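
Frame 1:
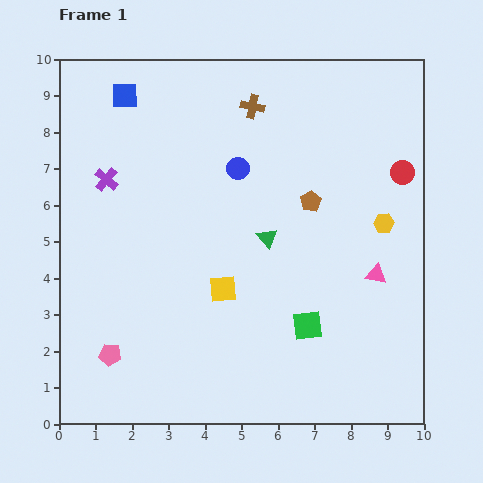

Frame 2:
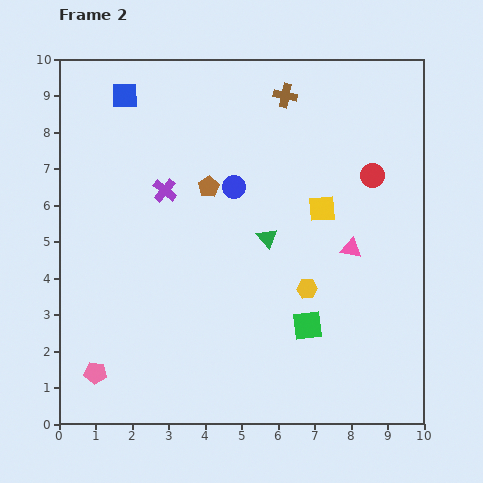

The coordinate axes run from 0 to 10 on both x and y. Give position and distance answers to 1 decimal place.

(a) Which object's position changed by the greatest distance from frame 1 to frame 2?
the yellow square

(moved 3.5; next 2.8)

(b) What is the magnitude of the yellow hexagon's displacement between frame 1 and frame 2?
2.8

The yellow hexagon moved from (8.9, 5.5) to (6.8, 3.7), a distance of √(2.1² + 1.8²) ≈ 2.8.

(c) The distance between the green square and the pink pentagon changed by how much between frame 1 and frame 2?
+0.4

Distance in frame 1: 5.5. Distance in frame 2: 5.9.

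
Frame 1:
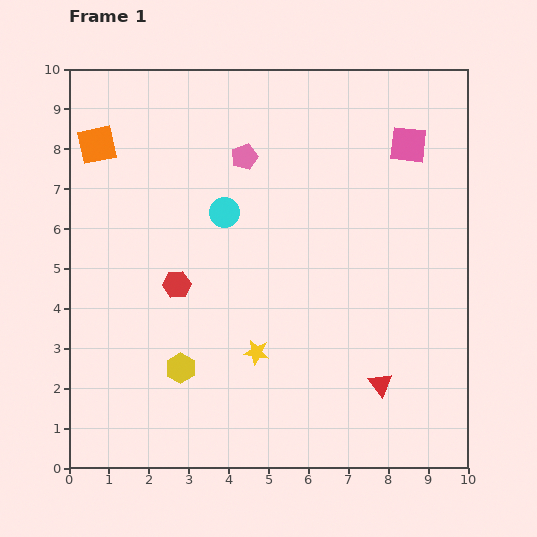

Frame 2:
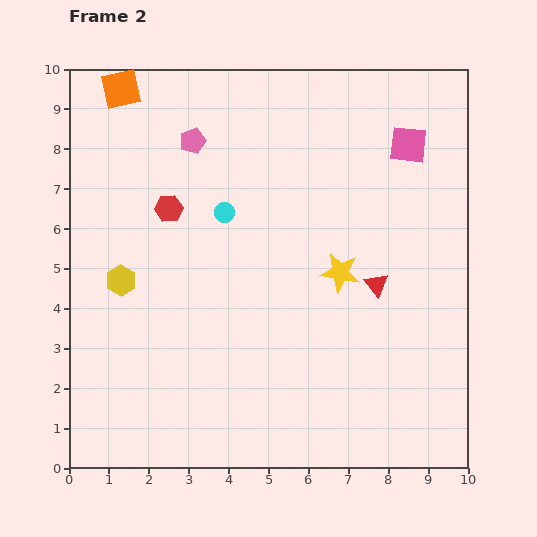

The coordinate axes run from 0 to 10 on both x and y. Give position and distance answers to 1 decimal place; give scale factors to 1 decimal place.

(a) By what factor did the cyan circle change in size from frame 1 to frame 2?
0.7×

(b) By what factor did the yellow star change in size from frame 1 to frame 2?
1.6×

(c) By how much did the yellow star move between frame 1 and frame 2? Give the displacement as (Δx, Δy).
(2.1, 2.0)

The yellow star was at (4.7, 2.9) in frame 1 and (6.8, 4.9) in frame 2.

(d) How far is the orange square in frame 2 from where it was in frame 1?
1.5

The orange square moved from (0.7, 8.1) to (1.3, 9.5), a distance of √(0.6² + 1.4²) ≈ 1.5.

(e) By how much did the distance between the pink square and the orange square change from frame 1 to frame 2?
-0.5

Distance in frame 1: 7.8. Distance in frame 2: 7.3.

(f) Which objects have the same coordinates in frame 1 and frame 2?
the cyan circle, the pink square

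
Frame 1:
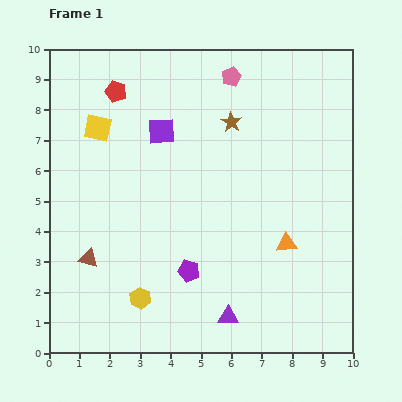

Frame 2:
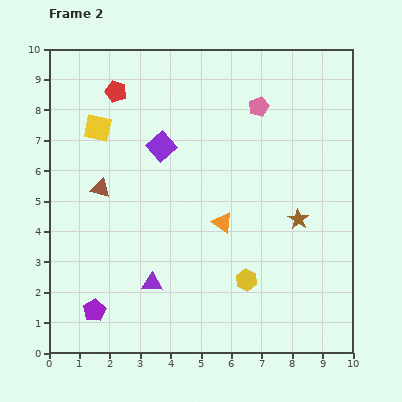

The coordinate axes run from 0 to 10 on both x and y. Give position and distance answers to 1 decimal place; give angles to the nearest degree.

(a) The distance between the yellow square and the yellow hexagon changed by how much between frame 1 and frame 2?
+1.2

Distance in frame 1: 5.8. Distance in frame 2: 7.0.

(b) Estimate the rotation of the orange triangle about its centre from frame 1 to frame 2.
40° clockwise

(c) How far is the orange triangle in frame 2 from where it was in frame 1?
2.2

The orange triangle moved from (7.8, 3.6) to (5.7, 4.3), a distance of √(2.1² + 0.7²) ≈ 2.2.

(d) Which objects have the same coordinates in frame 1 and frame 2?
the red pentagon, the yellow square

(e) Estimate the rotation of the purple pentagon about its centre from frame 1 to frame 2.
29° clockwise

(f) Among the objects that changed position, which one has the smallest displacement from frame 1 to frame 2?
the purple square

(moved 0.5)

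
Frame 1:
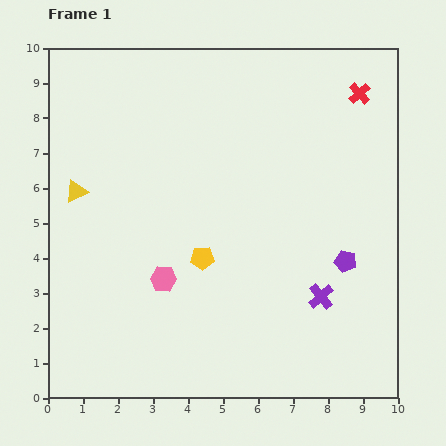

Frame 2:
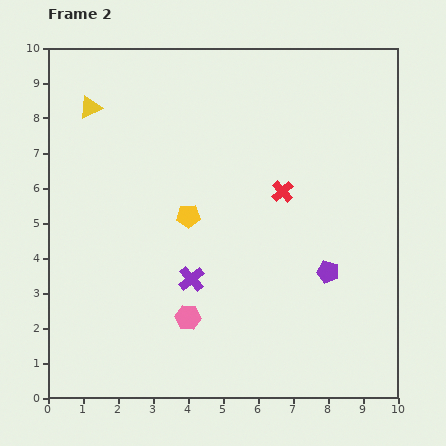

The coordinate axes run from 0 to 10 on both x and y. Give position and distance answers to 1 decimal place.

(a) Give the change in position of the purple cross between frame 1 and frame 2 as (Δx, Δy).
(-3.7, 0.5)

The purple cross was at (7.8, 2.9) in frame 1 and (4.1, 3.4) in frame 2.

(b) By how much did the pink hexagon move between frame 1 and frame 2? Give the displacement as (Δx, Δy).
(0.7, -1.1)

The pink hexagon was at (3.3, 3.4) in frame 1 and (4.0, 2.3) in frame 2.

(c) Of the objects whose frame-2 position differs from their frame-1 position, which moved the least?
the purple pentagon

(moved 0.6)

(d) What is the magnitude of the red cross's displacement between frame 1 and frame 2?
3.6

The red cross moved from (8.9, 8.7) to (6.7, 5.9), a distance of √(2.2² + 2.8²) ≈ 3.6.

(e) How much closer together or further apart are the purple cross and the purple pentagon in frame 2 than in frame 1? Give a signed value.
+2.7

Distance in frame 1: 1.2. Distance in frame 2: 3.9.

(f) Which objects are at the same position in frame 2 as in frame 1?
none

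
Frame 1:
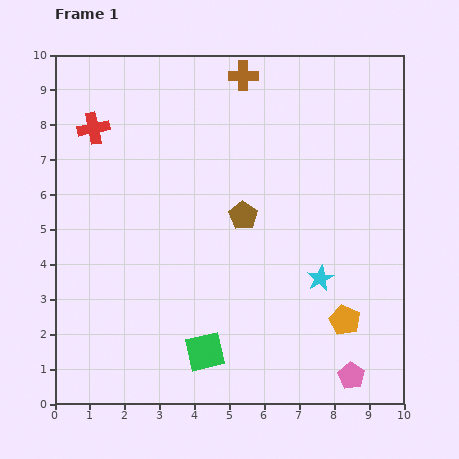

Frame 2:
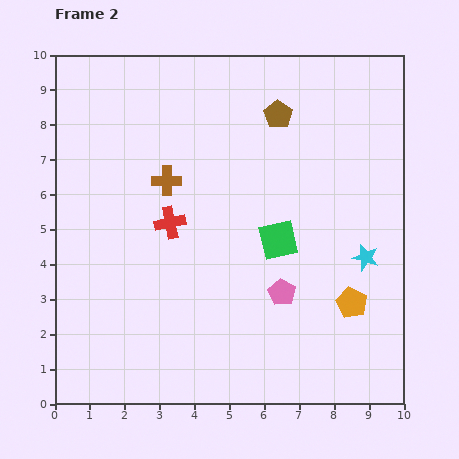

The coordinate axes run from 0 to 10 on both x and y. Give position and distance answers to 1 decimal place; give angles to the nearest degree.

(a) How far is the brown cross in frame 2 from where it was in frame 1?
3.7

The brown cross moved from (5.4, 9.4) to (3.2, 6.4), a distance of √(2.2² + 3.0²) ≈ 3.7.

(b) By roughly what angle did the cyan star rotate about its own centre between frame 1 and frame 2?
29° counter-clockwise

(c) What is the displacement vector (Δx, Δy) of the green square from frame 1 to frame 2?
(2.1, 3.2)

The green square was at (4.3, 1.5) in frame 1 and (6.4, 4.7) in frame 2.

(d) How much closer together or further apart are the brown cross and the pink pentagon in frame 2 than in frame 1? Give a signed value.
-4.5

Distance in frame 1: 9.1. Distance in frame 2: 4.6.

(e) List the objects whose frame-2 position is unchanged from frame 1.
none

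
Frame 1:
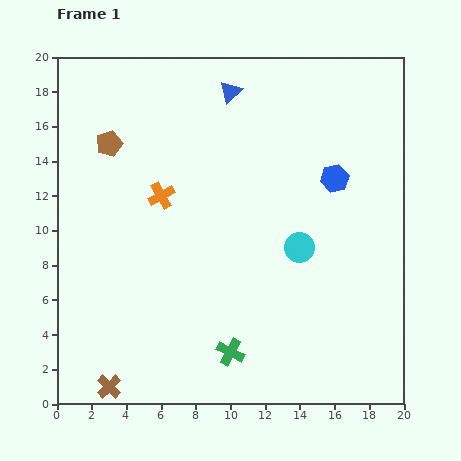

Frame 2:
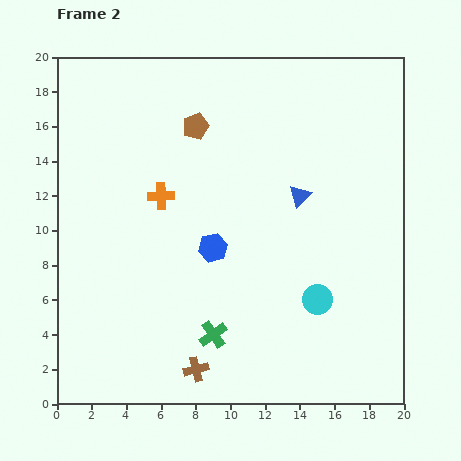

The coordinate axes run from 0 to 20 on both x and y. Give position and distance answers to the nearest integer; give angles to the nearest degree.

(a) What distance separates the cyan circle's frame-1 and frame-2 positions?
3

The cyan circle moved from (14, 9) to (15, 6), a distance of √(1² + 3²) ≈ 3.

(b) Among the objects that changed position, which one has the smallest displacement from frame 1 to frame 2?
the green cross

(moved 1)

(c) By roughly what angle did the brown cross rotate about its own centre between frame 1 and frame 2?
31° clockwise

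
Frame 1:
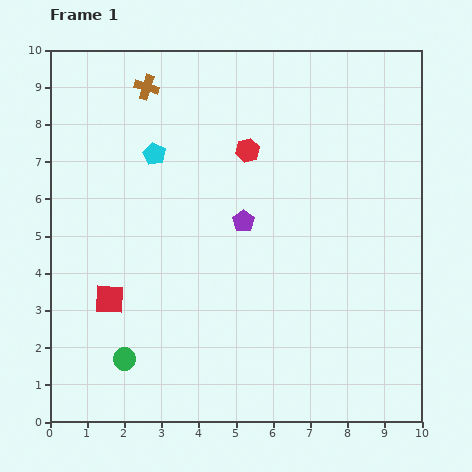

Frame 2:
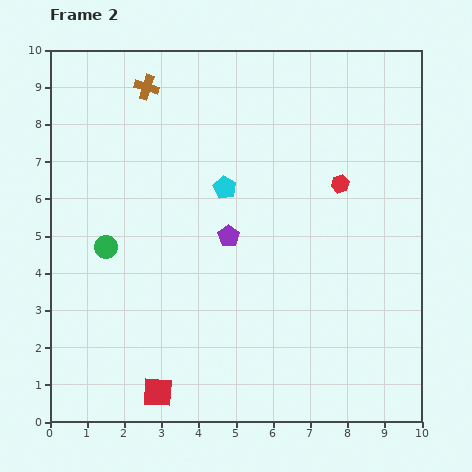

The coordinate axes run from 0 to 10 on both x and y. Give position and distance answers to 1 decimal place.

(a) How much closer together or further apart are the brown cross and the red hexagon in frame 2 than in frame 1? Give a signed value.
+2.6

Distance in frame 1: 3.2. Distance in frame 2: 5.8.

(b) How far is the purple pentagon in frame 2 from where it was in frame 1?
0.6

The purple pentagon moved from (5.2, 5.4) to (4.8, 5.0), a distance of √(0.4² + 0.4²) ≈ 0.6.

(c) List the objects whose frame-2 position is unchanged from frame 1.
the brown cross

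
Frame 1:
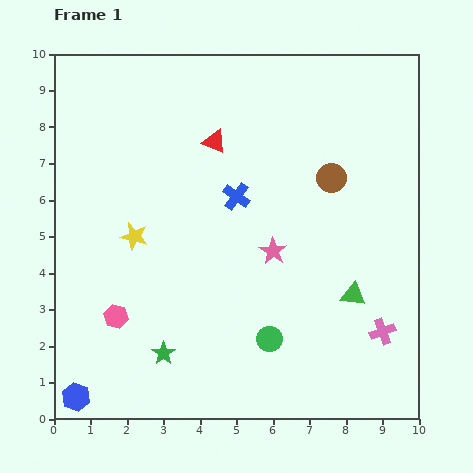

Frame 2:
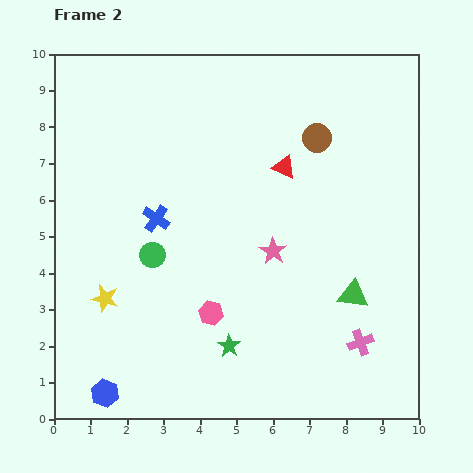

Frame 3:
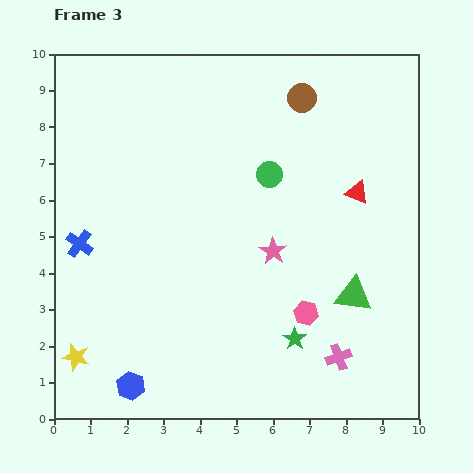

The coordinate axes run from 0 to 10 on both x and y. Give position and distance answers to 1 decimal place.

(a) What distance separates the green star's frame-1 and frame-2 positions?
1.8

The green star moved from (3.0, 1.8) to (4.8, 2.0), a distance of √(1.8² + 0.2²) ≈ 1.8.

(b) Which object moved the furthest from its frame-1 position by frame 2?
the green circle

(moved 3.9; next 2.6)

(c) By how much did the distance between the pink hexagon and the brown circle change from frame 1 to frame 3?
-1.1

Distance in frame 1: 7.0. Distance in frame 3: 5.9.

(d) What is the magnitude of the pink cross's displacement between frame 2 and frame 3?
0.7

The pink cross moved from (8.4, 2.1) to (7.8, 1.7), a distance of √(0.6² + 0.4²) ≈ 0.7.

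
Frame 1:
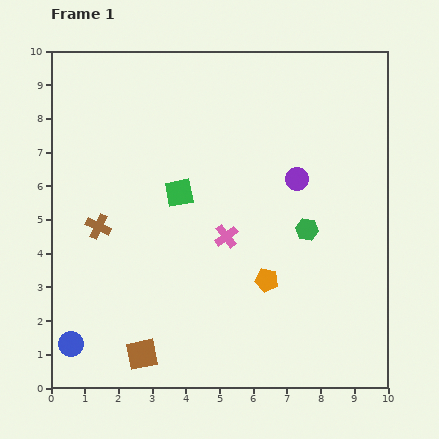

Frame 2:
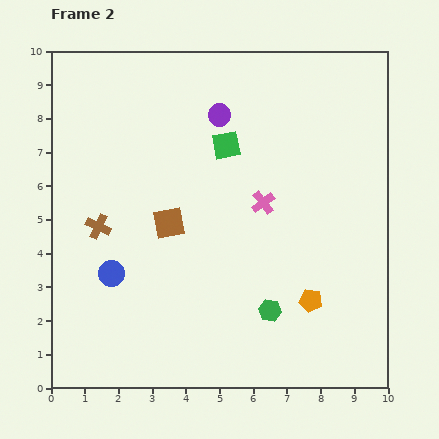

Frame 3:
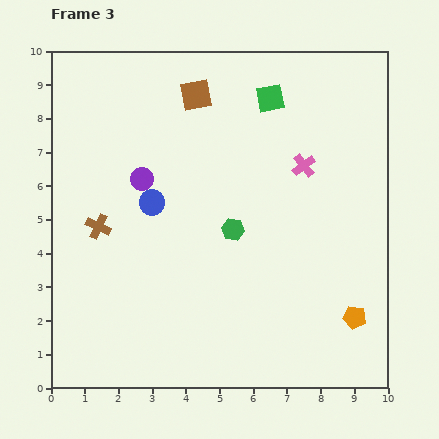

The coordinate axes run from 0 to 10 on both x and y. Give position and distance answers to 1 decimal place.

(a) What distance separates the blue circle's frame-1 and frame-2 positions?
2.4

The blue circle moved from (0.6, 1.3) to (1.8, 3.4), a distance of √(1.2² + 2.1²) ≈ 2.4.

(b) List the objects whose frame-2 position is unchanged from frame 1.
the brown cross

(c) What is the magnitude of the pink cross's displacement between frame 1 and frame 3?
3.1

The pink cross moved from (5.2, 4.5) to (7.5, 6.6), a distance of √(2.3² + 2.1²) ≈ 3.1.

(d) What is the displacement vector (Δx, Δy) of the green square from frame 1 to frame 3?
(2.7, 2.8)

The green square was at (3.8, 5.8) in frame 1 and (6.5, 8.6) in frame 3.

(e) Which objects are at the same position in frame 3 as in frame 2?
the brown cross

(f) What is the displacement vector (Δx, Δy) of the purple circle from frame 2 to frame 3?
(-2.3, -1.9)

The purple circle was at (5.0, 8.1) in frame 2 and (2.7, 6.2) in frame 3.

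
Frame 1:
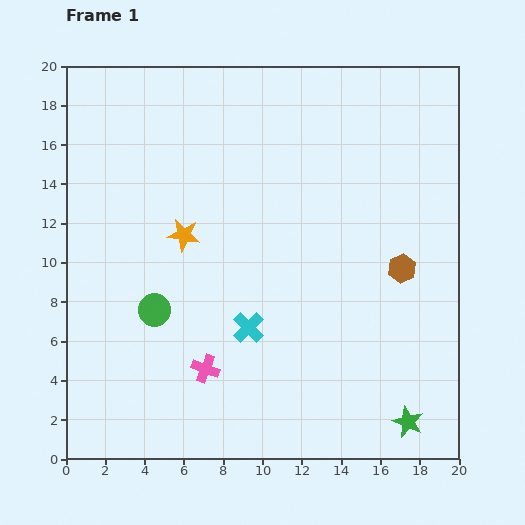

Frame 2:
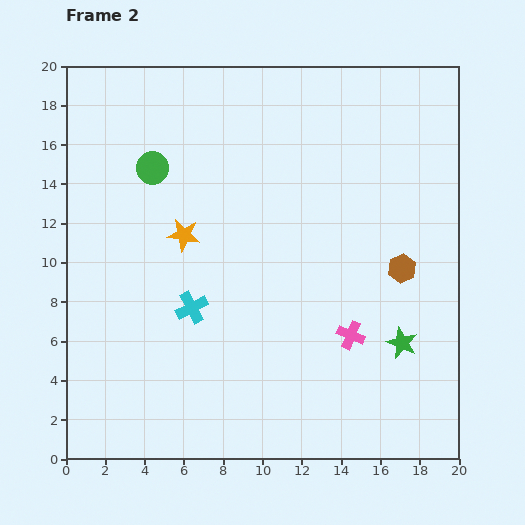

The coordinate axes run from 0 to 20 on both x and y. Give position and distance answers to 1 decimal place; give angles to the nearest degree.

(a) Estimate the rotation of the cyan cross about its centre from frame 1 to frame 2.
18° clockwise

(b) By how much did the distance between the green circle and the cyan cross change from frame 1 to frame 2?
+2.5

Distance in frame 1: 4.9. Distance in frame 2: 7.4.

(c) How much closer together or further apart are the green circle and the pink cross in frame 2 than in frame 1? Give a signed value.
+9.2

Distance in frame 1: 4.0. Distance in frame 2: 13.2.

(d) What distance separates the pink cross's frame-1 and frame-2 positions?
7.6

The pink cross moved from (7.1, 4.6) to (14.5, 6.3), a distance of √(7.4² + 1.7²) ≈ 7.6.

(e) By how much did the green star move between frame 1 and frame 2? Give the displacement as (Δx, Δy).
(-0.3, 4.0)

The green star was at (17.4, 1.9) in frame 1 and (17.1, 5.9) in frame 2.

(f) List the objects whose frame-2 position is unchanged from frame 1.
the brown hexagon, the orange star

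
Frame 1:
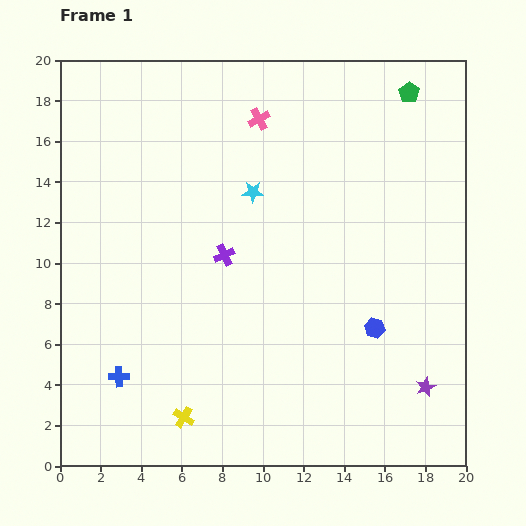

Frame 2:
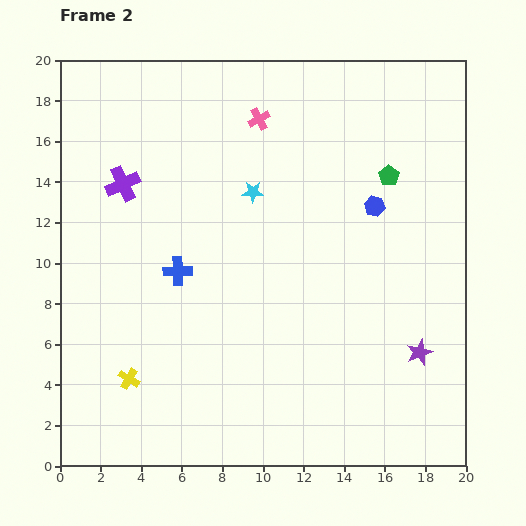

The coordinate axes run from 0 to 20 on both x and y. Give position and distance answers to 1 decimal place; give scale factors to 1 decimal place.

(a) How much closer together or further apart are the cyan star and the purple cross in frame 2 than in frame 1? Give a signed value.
+3.0

Distance in frame 1: 3.4. Distance in frame 2: 6.4.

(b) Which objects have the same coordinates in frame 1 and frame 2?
the cyan star, the pink cross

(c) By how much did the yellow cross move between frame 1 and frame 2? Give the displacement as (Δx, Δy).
(-2.7, 1.9)

The yellow cross was at (6.1, 2.4) in frame 1 and (3.4, 4.3) in frame 2.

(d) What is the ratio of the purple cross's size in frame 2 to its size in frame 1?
1.6×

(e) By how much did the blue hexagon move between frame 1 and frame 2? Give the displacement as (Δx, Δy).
(0.0, 6.0)

The blue hexagon was at (15.5, 6.8) in frame 1 and (15.5, 12.8) in frame 2.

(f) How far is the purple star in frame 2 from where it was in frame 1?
1.7

The purple star moved from (18.0, 3.9) to (17.7, 5.6), a distance of √(0.3² + 1.7²) ≈ 1.7.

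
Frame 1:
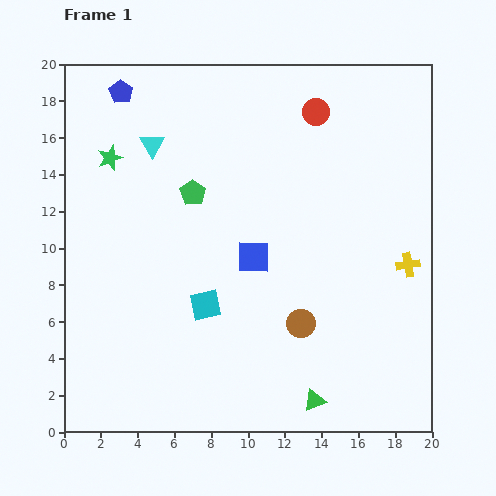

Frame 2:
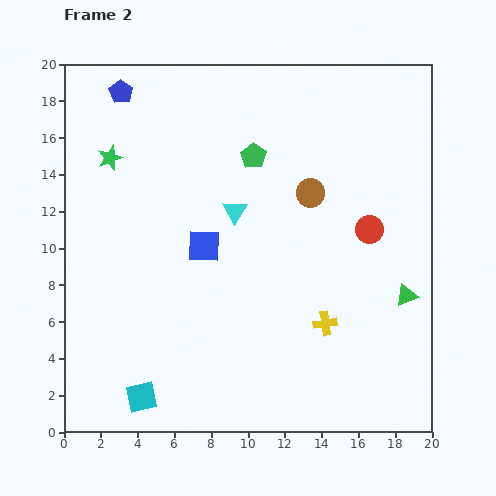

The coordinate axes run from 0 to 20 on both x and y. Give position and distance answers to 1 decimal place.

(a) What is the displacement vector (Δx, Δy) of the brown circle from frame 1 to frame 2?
(0.5, 7.1)

The brown circle was at (12.9, 5.9) in frame 1 and (13.4, 13.0) in frame 2.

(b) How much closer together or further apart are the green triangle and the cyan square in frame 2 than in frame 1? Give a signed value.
+7.5

Distance in frame 1: 7.9. Distance in frame 2: 15.4.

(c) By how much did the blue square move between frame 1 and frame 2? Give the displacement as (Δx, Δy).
(-2.7, 0.6)

The blue square was at (10.3, 9.5) in frame 1 and (7.6, 10.1) in frame 2.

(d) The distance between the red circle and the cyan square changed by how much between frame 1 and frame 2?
+3.3

Distance in frame 1: 12.1. Distance in frame 2: 15.4.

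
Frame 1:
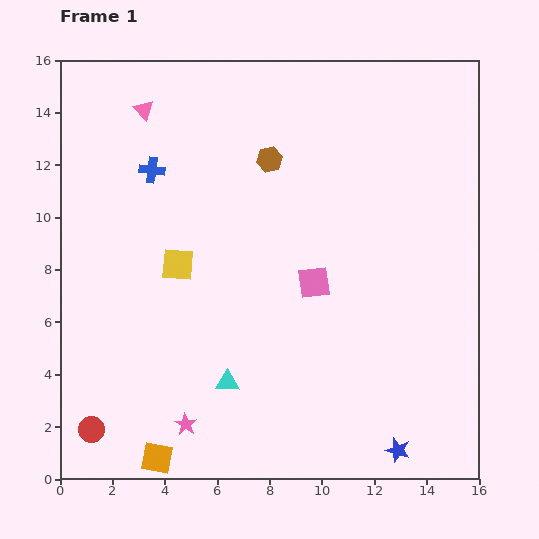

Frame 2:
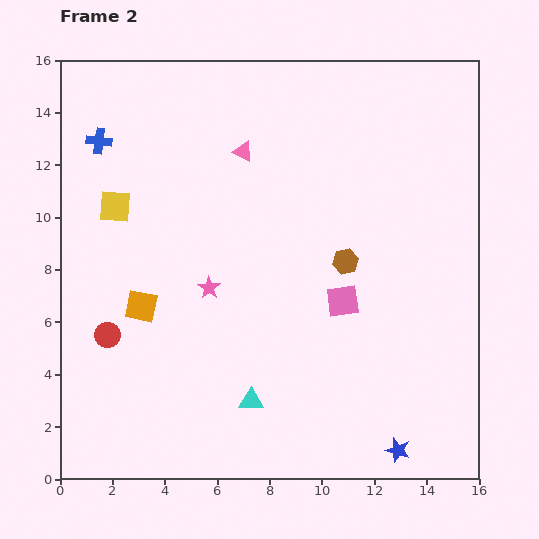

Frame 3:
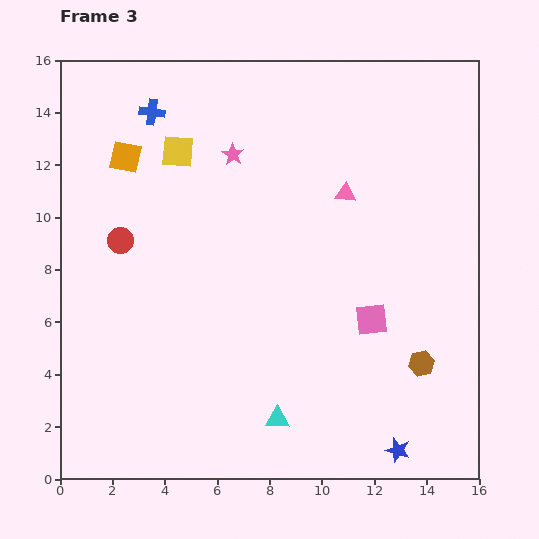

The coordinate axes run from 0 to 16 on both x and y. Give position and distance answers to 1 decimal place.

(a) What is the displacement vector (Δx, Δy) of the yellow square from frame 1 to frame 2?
(-2.4, 2.2)

The yellow square was at (4.5, 8.2) in frame 1 and (2.1, 10.4) in frame 2.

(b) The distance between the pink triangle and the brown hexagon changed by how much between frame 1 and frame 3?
+1.9

Distance in frame 1: 5.2. Distance in frame 3: 7.1.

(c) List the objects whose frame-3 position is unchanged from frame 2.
the blue star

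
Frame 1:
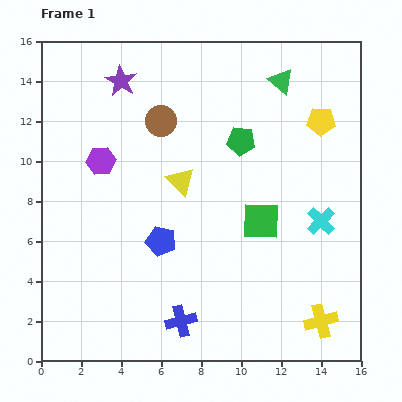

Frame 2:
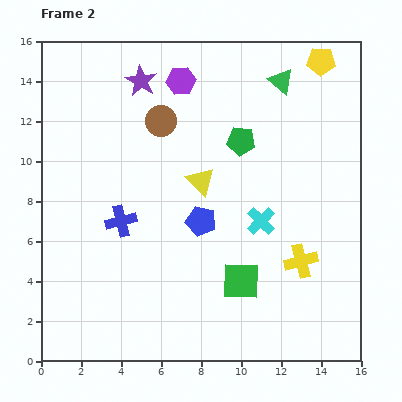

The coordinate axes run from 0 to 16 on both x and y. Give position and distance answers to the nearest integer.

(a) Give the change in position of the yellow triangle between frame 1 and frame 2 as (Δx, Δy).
(1, 0)

The yellow triangle was at (7, 9) in frame 1 and (8, 9) in frame 2.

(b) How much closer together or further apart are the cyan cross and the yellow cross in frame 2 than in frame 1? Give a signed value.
-2

Distance in frame 1: 5. Distance in frame 2: 3.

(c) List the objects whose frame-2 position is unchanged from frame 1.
the brown circle, the green triangle, the green pentagon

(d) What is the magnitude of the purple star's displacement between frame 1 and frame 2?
1

The purple star moved from (4, 14) to (5, 14), a distance of √(1² + 0²) ≈ 1.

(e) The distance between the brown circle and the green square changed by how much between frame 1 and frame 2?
+2

Distance in frame 1: 7. Distance in frame 2: 9.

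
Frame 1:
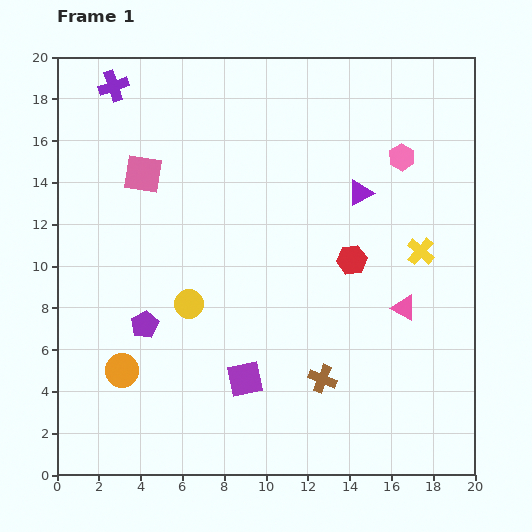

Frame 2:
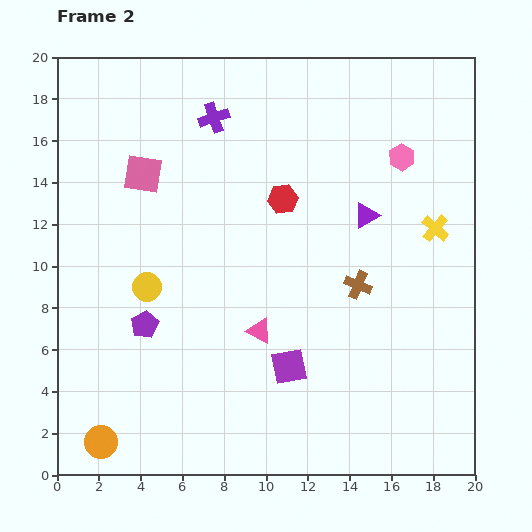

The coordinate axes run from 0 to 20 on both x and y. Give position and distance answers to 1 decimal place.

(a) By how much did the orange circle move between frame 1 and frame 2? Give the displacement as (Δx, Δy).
(-1.0, -3.4)

The orange circle was at (3.1, 5.0) in frame 1 and (2.1, 1.6) in frame 2.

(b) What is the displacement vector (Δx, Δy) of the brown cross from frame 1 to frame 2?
(1.7, 4.5)

The brown cross was at (12.7, 4.6) in frame 1 and (14.4, 9.1) in frame 2.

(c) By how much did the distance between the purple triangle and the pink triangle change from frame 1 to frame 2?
+1.6

Distance in frame 1: 5.9. Distance in frame 2: 7.5.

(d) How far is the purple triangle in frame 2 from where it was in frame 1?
1.1

The purple triangle moved from (14.5, 13.5) to (14.8, 12.4), a distance of √(0.3² + 1.1²) ≈ 1.1.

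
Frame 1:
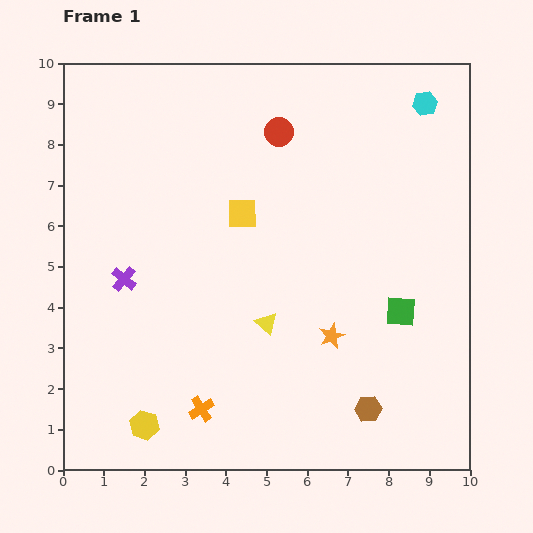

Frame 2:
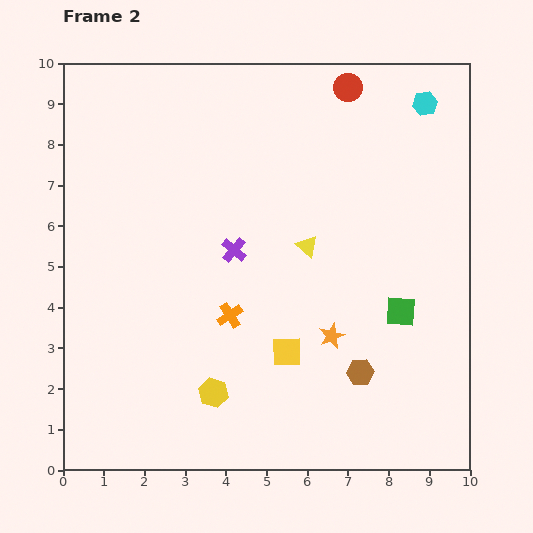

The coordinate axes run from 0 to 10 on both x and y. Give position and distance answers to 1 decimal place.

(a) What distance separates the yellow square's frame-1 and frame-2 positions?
3.6

The yellow square moved from (4.4, 6.3) to (5.5, 2.9), a distance of √(1.1² + 3.4²) ≈ 3.6.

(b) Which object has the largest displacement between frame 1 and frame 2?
the yellow square

(moved 3.6; next 2.8)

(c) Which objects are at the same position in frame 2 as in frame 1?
the cyan hexagon, the orange star, the green square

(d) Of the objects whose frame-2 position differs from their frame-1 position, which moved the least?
the brown hexagon

(moved 0.9)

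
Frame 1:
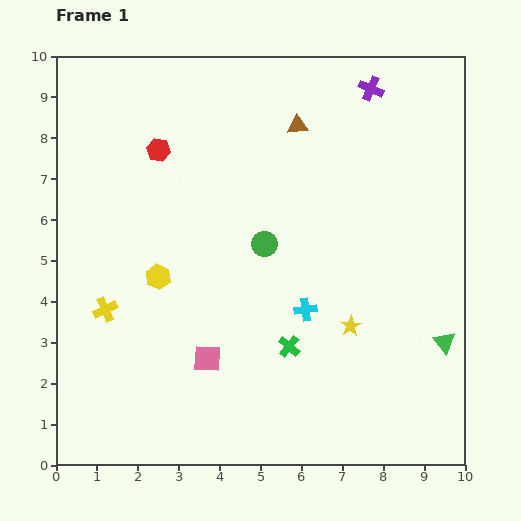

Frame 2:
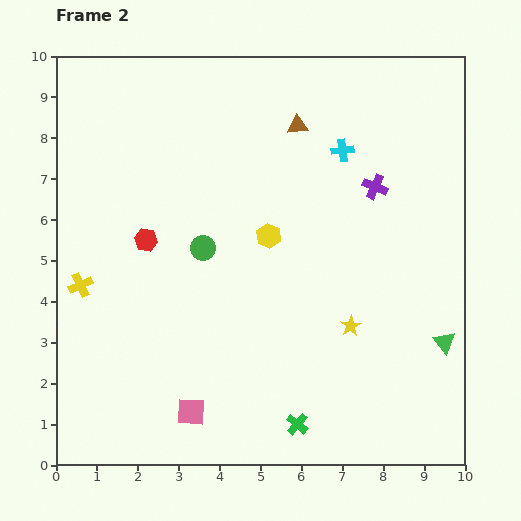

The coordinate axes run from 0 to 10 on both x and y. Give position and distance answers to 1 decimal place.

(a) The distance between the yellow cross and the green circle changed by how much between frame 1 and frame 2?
-1.1

Distance in frame 1: 4.2. Distance in frame 2: 3.1.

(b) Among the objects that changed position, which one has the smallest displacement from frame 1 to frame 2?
the yellow cross

(moved 0.8)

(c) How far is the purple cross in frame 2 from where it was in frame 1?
2.4

The purple cross moved from (7.7, 9.2) to (7.8, 6.8), a distance of √(0.1² + 2.4²) ≈ 2.4.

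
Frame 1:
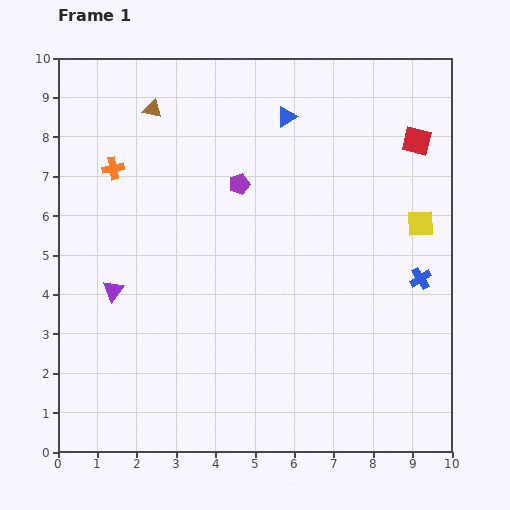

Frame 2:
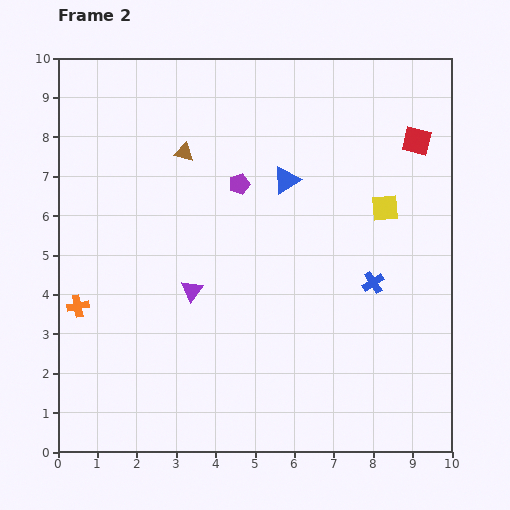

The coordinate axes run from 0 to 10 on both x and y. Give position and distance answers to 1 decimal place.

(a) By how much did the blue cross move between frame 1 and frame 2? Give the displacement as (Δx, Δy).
(-1.2, -0.1)

The blue cross was at (9.2, 4.4) in frame 1 and (8.0, 4.3) in frame 2.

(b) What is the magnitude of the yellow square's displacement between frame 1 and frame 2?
1.0

The yellow square moved from (9.2, 5.8) to (8.3, 6.2), a distance of √(0.9² + 0.4²) ≈ 1.0.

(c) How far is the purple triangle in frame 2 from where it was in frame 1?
2.0

The purple triangle moved from (1.4, 4.1) to (3.4, 4.1), a distance of √(2.0² + 0.0²) ≈ 2.0.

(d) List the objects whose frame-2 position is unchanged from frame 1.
the purple pentagon, the red square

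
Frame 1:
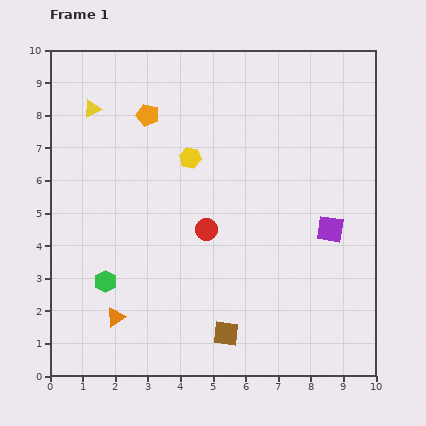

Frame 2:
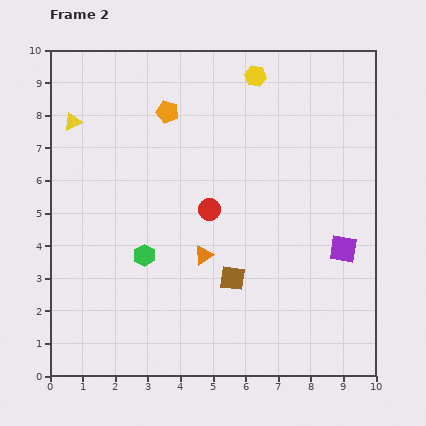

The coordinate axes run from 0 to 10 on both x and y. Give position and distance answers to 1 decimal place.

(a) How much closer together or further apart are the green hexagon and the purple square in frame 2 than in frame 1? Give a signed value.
-1.0

Distance in frame 1: 7.1. Distance in frame 2: 6.1.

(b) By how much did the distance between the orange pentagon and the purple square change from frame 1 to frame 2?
+0.2

Distance in frame 1: 6.6. Distance in frame 2: 6.8.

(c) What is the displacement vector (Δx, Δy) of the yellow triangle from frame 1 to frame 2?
(-0.6, -0.4)

The yellow triangle was at (1.3, 8.2) in frame 1 and (0.7, 7.8) in frame 2.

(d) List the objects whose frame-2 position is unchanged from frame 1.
none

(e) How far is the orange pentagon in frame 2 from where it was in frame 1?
0.6

The orange pentagon moved from (3.0, 8.0) to (3.6, 8.1), a distance of √(0.6² + 0.1²) ≈ 0.6.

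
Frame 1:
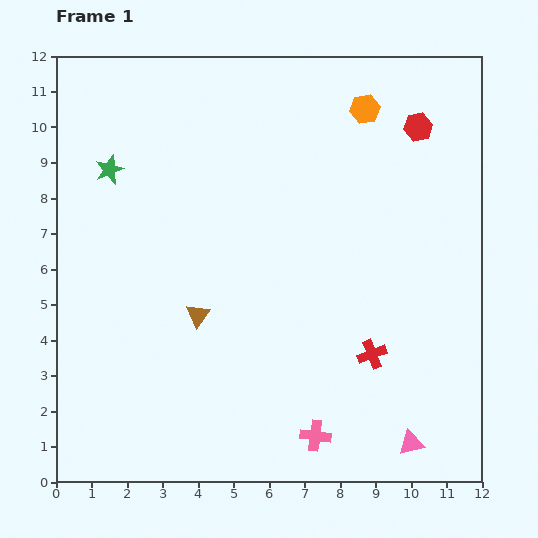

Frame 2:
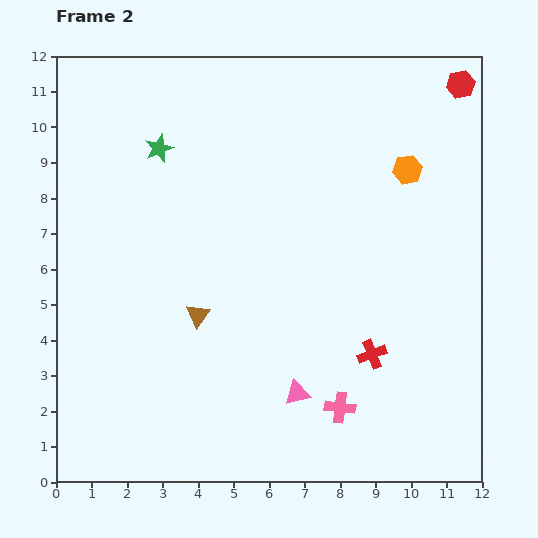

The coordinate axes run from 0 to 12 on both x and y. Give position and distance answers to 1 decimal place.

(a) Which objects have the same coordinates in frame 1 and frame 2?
the brown triangle, the red cross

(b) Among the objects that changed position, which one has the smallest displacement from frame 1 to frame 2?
the pink cross

(moved 1.1)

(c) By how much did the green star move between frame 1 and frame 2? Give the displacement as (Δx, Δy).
(1.4, 0.6)

The green star was at (1.5, 8.8) in frame 1 and (2.9, 9.4) in frame 2.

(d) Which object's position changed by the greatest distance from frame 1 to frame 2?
the pink triangle

(moved 3.5; next 2.1)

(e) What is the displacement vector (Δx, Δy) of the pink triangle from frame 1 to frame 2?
(-3.2, 1.4)

The pink triangle was at (10.0, 1.1) in frame 1 and (6.8, 2.5) in frame 2.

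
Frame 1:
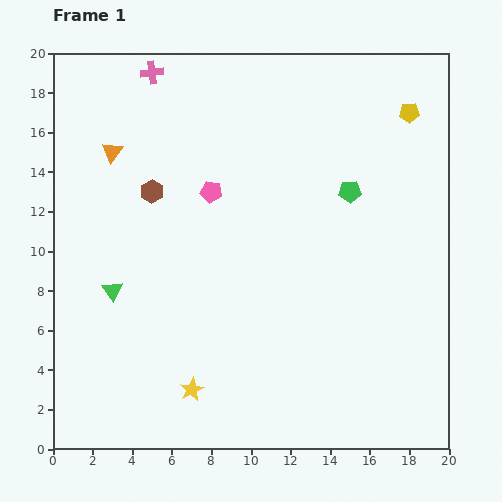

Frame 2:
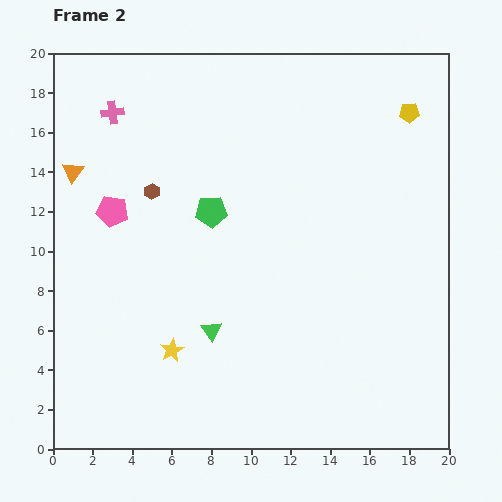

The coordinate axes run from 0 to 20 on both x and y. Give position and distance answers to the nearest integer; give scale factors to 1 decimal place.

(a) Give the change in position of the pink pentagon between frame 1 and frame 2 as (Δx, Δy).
(-5, -1)

The pink pentagon was at (8, 13) in frame 1 and (3, 12) in frame 2.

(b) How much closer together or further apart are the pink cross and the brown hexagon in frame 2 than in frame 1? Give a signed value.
-2

Distance in frame 1: 6. Distance in frame 2: 4.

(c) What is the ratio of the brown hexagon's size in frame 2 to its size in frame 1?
0.7×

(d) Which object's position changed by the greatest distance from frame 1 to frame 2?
the green pentagon

(moved 7; next 5)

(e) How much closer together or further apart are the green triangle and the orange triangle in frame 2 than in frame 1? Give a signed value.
+4

Distance in frame 1: 7. Distance in frame 2: 11.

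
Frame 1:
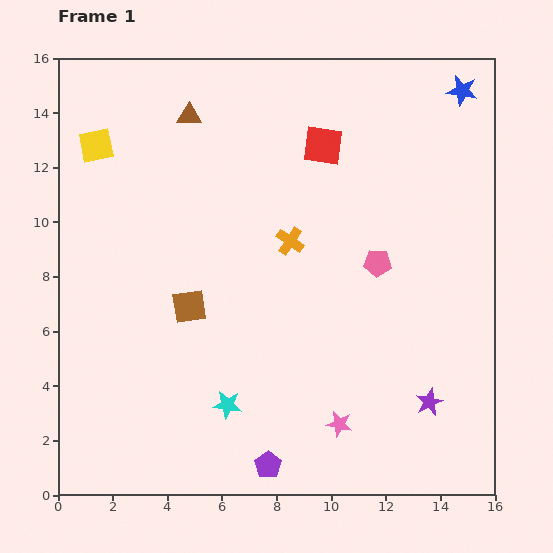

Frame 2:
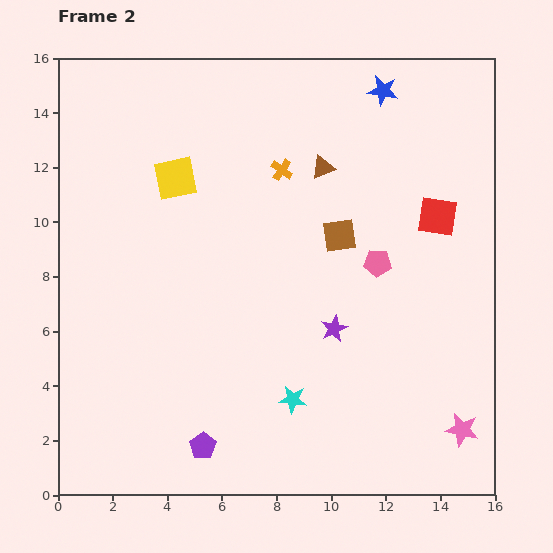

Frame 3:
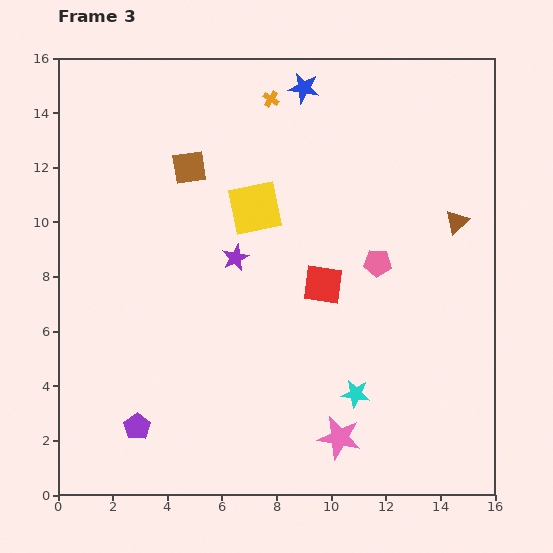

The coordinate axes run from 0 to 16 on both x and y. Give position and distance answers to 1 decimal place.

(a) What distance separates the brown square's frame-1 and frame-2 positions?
6.1

The brown square moved from (4.8, 6.9) to (10.3, 9.5), a distance of √(5.5² + 2.6²) ≈ 6.1.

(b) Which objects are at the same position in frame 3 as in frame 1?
the pink pentagon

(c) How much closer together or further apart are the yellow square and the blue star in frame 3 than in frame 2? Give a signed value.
-3.4

Distance in frame 2: 8.2. Distance in frame 3: 4.8.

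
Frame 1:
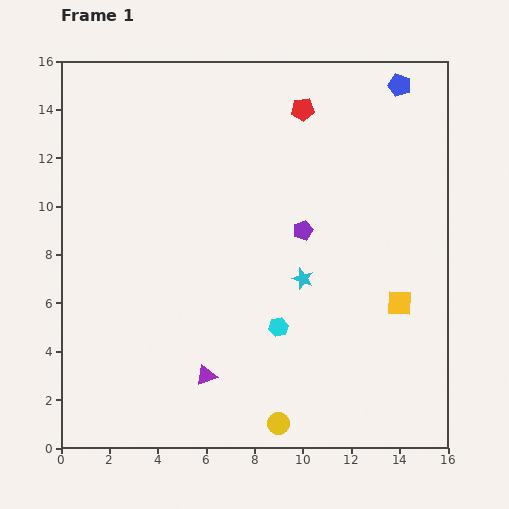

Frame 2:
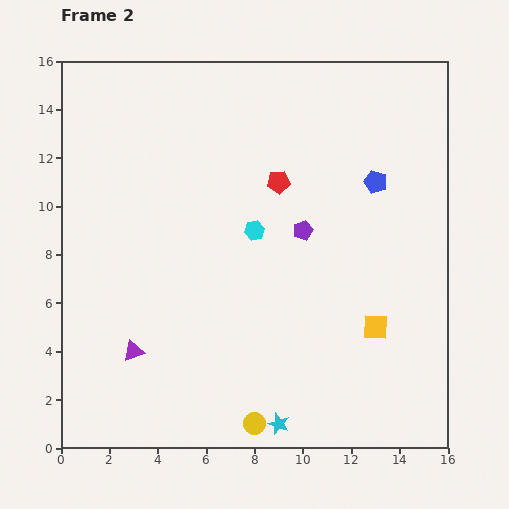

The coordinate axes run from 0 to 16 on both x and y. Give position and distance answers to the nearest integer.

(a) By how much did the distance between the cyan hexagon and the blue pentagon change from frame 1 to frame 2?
-6

Distance in frame 1: 11. Distance in frame 2: 5.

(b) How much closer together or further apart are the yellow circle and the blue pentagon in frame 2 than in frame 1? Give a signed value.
-4

Distance in frame 1: 15. Distance in frame 2: 11.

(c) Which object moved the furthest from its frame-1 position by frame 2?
the cyan star

(moved 6; next 4)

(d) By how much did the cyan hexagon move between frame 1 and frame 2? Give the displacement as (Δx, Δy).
(-1, 4)

The cyan hexagon was at (9, 5) in frame 1 and (8, 9) in frame 2.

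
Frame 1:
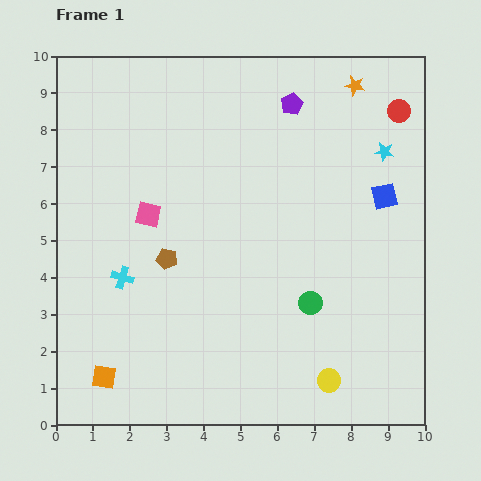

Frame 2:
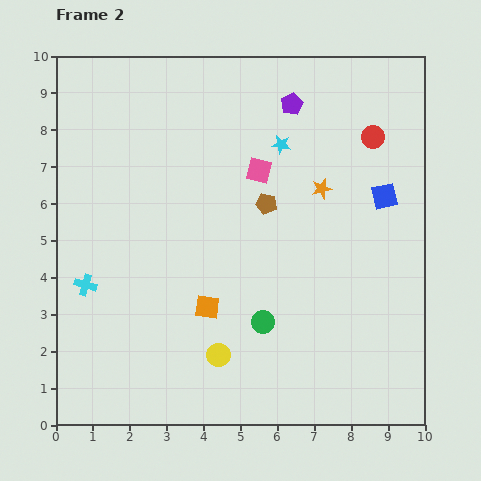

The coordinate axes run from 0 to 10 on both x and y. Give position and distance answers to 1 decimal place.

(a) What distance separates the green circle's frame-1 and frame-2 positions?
1.4

The green circle moved from (6.9, 3.3) to (5.6, 2.8), a distance of √(1.3² + 0.5²) ≈ 1.4.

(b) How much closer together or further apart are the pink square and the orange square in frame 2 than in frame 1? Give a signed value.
-0.6

Distance in frame 1: 4.6. Distance in frame 2: 4.0.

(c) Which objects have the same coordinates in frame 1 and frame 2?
the purple pentagon, the blue square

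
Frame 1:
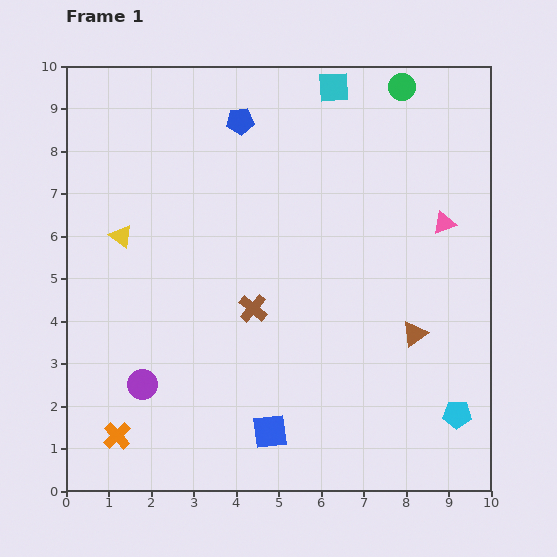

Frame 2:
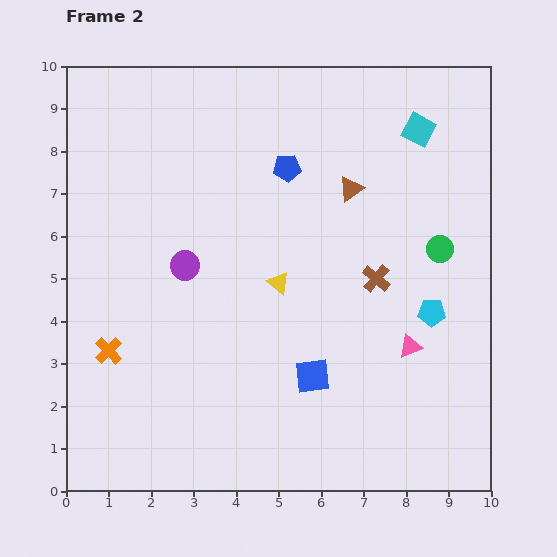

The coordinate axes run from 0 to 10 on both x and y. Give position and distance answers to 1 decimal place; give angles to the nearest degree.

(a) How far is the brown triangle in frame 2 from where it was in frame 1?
3.7

The brown triangle moved from (8.2, 3.7) to (6.7, 7.1), a distance of √(1.5² + 3.4²) ≈ 3.7.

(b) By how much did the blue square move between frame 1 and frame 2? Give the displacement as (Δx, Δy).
(1.0, 1.3)

The blue square was at (4.8, 1.4) in frame 1 and (5.8, 2.7) in frame 2.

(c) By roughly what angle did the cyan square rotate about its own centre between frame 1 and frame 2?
32° clockwise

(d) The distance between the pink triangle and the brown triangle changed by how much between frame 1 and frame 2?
+1.3

Distance in frame 1: 2.7. Distance in frame 2: 4.0.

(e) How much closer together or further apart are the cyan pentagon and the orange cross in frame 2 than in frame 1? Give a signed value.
-0.3

Distance in frame 1: 8.0. Distance in frame 2: 7.7.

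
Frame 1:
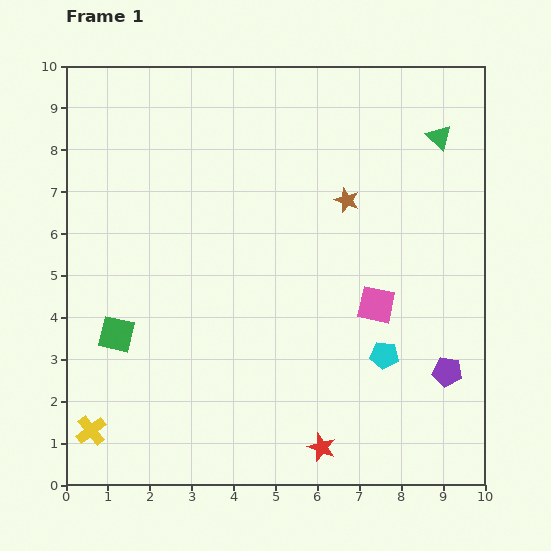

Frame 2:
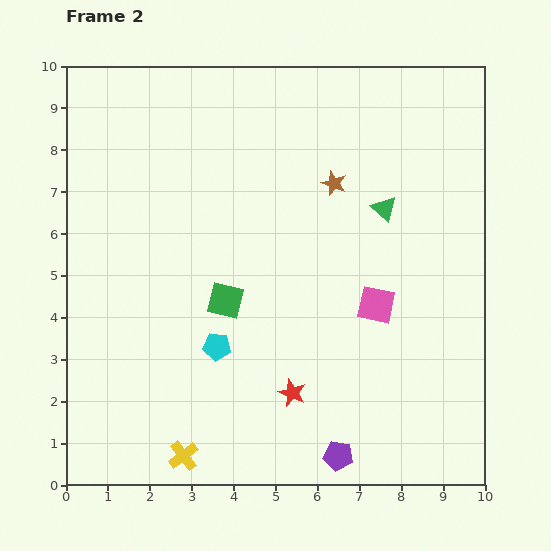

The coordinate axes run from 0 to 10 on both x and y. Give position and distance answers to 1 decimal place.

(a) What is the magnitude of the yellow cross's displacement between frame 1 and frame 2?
2.3

The yellow cross moved from (0.6, 1.3) to (2.8, 0.7), a distance of √(2.2² + 0.6²) ≈ 2.3.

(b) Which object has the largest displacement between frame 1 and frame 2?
the cyan pentagon

(moved 4.0; next 3.3)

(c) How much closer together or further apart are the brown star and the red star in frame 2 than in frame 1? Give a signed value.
-0.8

Distance in frame 1: 5.9. Distance in frame 2: 5.1.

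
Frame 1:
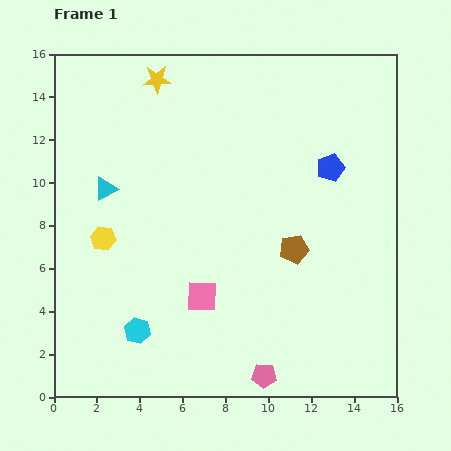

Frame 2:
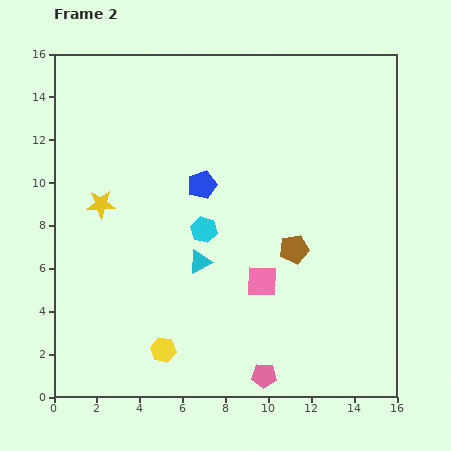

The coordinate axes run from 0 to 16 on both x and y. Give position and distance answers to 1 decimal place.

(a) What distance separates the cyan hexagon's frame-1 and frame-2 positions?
5.6

The cyan hexagon moved from (3.9, 3.1) to (7.0, 7.8), a distance of √(3.1² + 4.7²) ≈ 5.6.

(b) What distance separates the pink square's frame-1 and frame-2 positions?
2.9

The pink square moved from (6.9, 4.7) to (9.7, 5.4), a distance of √(2.8² + 0.7²) ≈ 2.9.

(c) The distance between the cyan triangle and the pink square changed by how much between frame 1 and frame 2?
-3.7

Distance in frame 1: 6.7. Distance in frame 2: 3.0.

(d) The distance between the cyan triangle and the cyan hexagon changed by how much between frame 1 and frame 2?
-5.3

Distance in frame 1: 6.8. Distance in frame 2: 1.5.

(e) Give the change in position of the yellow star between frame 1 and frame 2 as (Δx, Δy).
(-2.6, -5.8)

The yellow star was at (4.8, 14.8) in frame 1 and (2.2, 9.0) in frame 2.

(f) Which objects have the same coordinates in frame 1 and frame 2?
the pink pentagon, the brown pentagon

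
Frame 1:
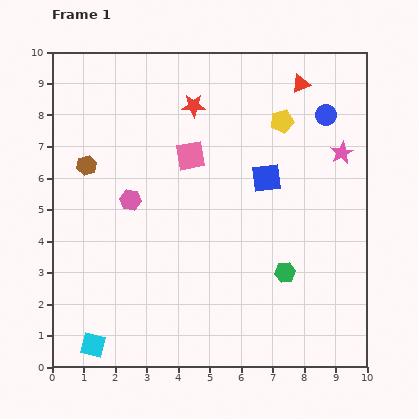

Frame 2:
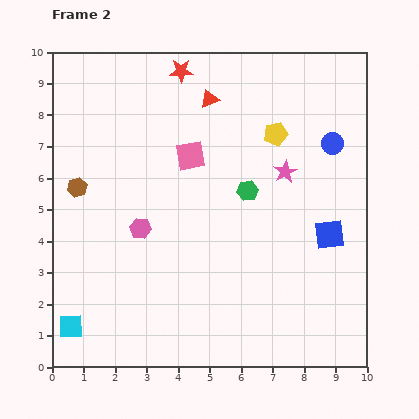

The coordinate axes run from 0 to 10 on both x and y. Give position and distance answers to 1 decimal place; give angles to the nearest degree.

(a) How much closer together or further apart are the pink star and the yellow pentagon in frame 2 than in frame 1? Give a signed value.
-0.9

Distance in frame 1: 2.1. Distance in frame 2: 1.2.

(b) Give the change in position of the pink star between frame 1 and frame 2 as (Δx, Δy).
(-1.8, -0.6)

The pink star was at (9.2, 6.8) in frame 1 and (7.4, 6.2) in frame 2.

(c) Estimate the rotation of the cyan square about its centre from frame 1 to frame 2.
15° counter-clockwise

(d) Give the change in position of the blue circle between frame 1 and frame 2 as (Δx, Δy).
(0.2, -0.9)

The blue circle was at (8.7, 8.0) in frame 1 and (8.9, 7.1) in frame 2.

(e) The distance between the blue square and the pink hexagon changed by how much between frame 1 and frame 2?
+1.6

Distance in frame 1: 4.4. Distance in frame 2: 6.0.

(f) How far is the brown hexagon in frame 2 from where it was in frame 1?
0.8

The brown hexagon moved from (1.1, 6.4) to (0.8, 5.7), a distance of √(0.3² + 0.7²) ≈ 0.8.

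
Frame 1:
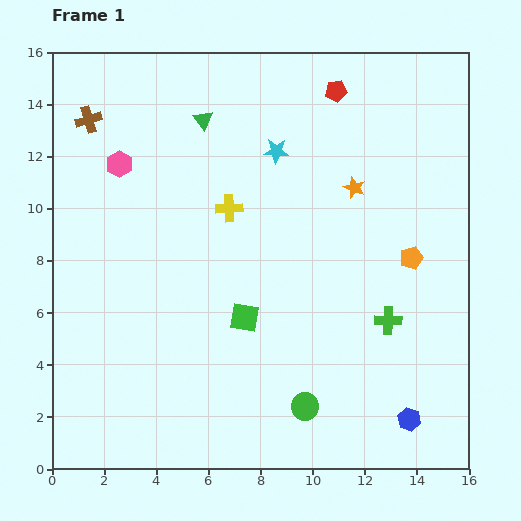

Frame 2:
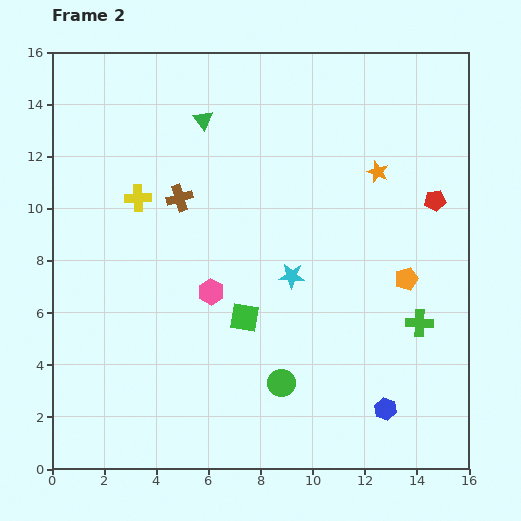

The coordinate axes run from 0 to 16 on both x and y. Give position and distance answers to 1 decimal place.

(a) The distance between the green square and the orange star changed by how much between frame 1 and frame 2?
+1.1

Distance in frame 1: 6.5. Distance in frame 2: 7.6.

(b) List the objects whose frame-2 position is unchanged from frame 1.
the green square, the green triangle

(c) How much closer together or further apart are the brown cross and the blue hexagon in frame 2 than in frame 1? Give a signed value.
-5.5

Distance in frame 1: 16.8. Distance in frame 2: 11.3.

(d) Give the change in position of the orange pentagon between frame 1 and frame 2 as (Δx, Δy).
(-0.2, -0.8)

The orange pentagon was at (13.8, 8.1) in frame 1 and (13.6, 7.3) in frame 2.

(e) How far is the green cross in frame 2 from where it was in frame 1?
1.2

The green cross moved from (12.9, 5.7) to (14.1, 5.6), a distance of √(1.2² + 0.1²) ≈ 1.2.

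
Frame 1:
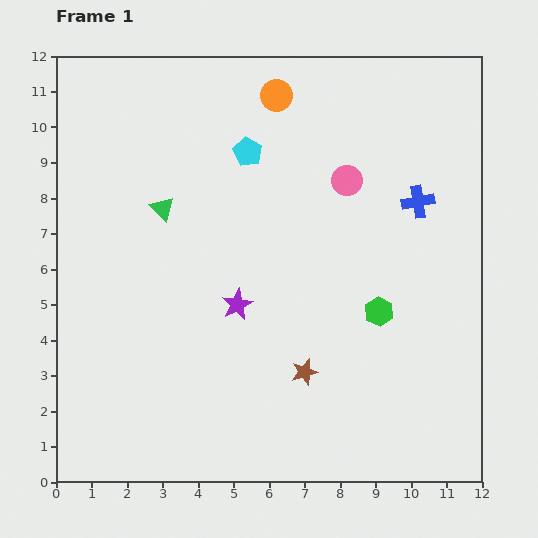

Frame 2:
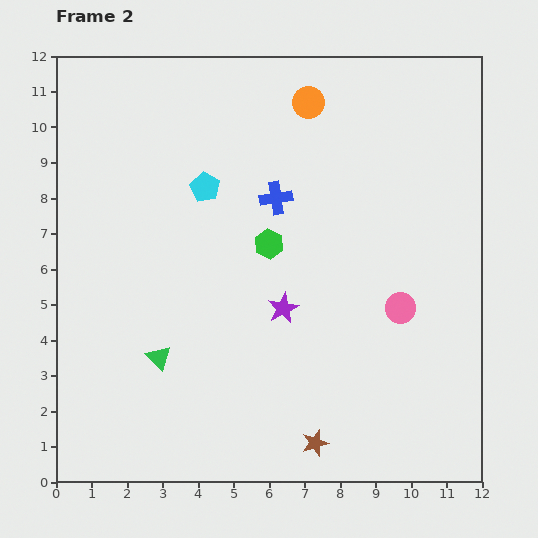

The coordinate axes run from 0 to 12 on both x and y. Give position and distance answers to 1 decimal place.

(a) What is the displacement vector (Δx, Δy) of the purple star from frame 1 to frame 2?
(1.3, -0.1)

The purple star was at (5.1, 5.0) in frame 1 and (6.4, 4.9) in frame 2.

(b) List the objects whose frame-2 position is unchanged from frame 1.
none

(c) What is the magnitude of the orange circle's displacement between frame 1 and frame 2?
0.9

The orange circle moved from (6.2, 10.9) to (7.1, 10.7), a distance of √(0.9² + 0.2²) ≈ 0.9.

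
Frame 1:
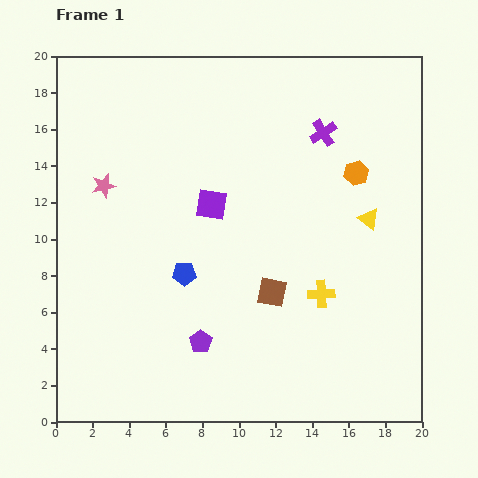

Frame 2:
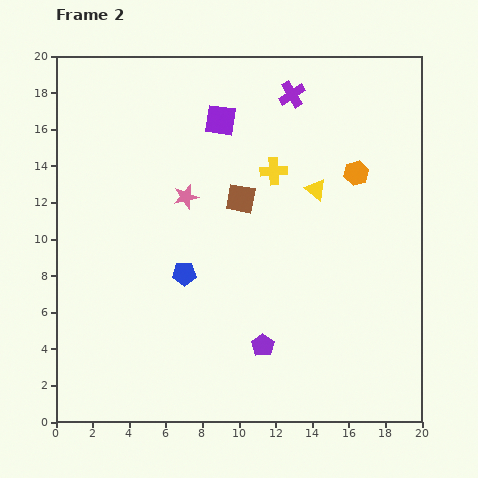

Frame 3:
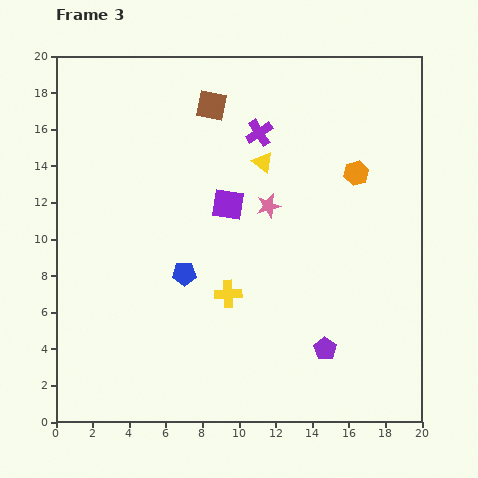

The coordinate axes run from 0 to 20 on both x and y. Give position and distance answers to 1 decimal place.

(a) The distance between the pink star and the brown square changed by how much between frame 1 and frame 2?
-7.9

Distance in frame 1: 10.9. Distance in frame 2: 3.0.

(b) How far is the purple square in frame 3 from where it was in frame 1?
0.9

The purple square moved from (8.5, 11.9) to (9.4, 11.9), a distance of √(0.9² + 0.0²) ≈ 0.9.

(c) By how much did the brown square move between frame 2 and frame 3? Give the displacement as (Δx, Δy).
(-1.6, 5.1)

The brown square was at (10.1, 12.2) in frame 2 and (8.5, 17.3) in frame 3.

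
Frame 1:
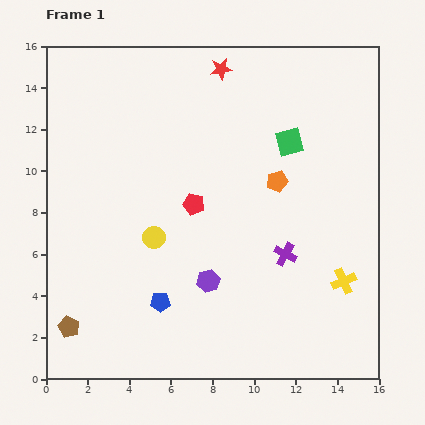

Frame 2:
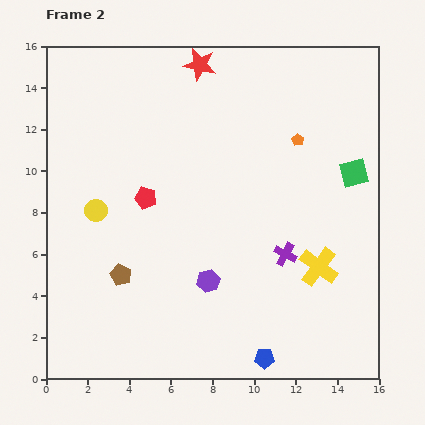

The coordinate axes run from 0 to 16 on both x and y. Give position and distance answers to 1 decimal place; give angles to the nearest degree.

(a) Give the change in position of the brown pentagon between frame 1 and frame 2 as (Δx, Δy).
(2.5, 2.5)

The brown pentagon was at (1.1, 2.5) in frame 1 and (3.6, 5.0) in frame 2.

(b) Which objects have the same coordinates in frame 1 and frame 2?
the purple hexagon, the purple cross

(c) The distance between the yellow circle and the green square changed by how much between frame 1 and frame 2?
+4.5

Distance in frame 1: 8.0. Distance in frame 2: 12.5.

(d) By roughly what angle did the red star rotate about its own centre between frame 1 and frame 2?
20° clockwise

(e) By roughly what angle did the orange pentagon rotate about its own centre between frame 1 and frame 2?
27° counter-clockwise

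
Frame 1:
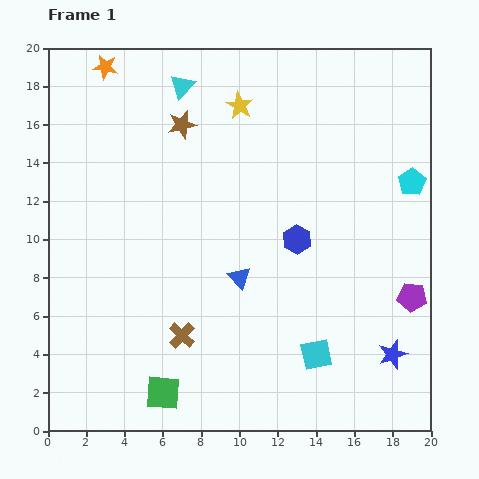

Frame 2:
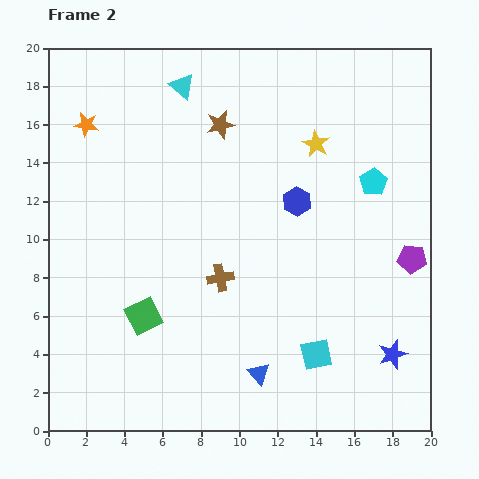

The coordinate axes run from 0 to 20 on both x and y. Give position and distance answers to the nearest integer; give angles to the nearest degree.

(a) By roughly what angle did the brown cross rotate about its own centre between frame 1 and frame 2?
36° clockwise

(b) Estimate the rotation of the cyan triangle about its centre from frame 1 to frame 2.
33° counter-clockwise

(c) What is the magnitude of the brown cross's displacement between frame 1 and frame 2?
4

The brown cross moved from (7, 5) to (9, 8), a distance of √(2² + 3²) ≈ 4.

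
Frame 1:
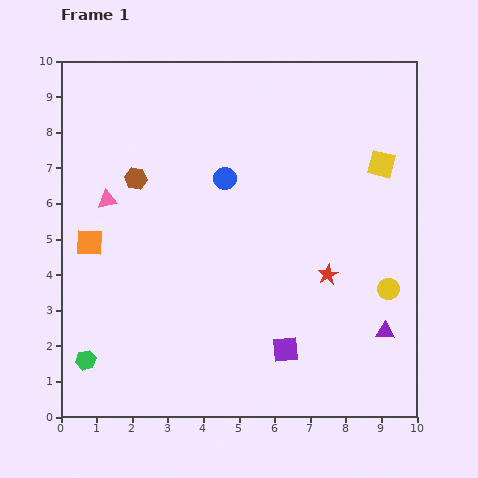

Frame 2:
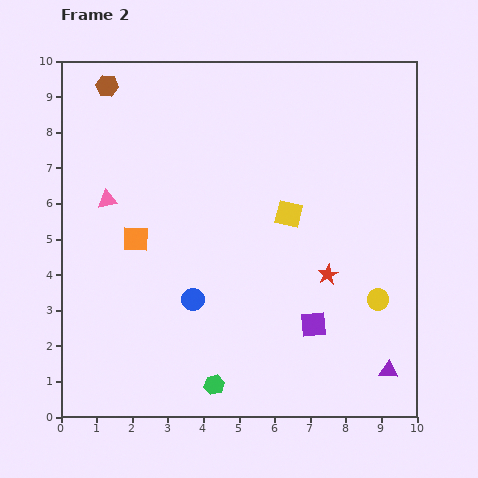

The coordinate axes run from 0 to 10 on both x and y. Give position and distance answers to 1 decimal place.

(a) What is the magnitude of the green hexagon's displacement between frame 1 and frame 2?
3.7

The green hexagon moved from (0.7, 1.6) to (4.3, 0.9), a distance of √(3.6² + 0.7²) ≈ 3.7.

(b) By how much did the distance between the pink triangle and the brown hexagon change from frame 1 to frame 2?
+2.2

Distance in frame 1: 1.0. Distance in frame 2: 3.2.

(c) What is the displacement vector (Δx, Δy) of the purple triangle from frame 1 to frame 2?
(0.1, -1.1)

The purple triangle was at (9.1, 2.4) in frame 1 and (9.2, 1.3) in frame 2.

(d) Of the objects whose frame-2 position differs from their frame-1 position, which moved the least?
the yellow circle

(moved 0.4)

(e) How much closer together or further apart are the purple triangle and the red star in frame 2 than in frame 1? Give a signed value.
+0.9

Distance in frame 1: 2.3. Distance in frame 2: 3.2.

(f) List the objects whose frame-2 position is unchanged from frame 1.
the pink triangle, the red star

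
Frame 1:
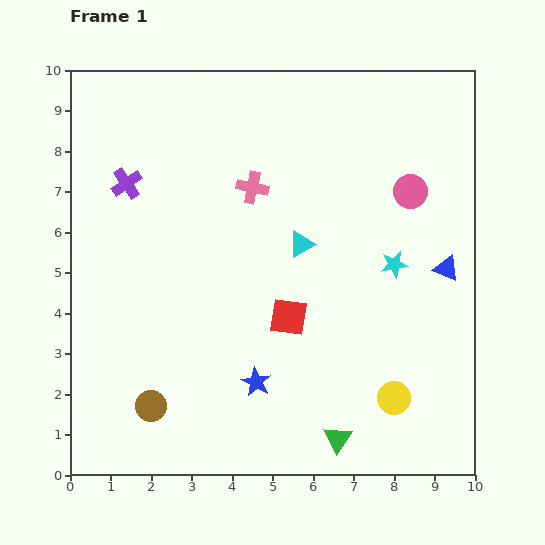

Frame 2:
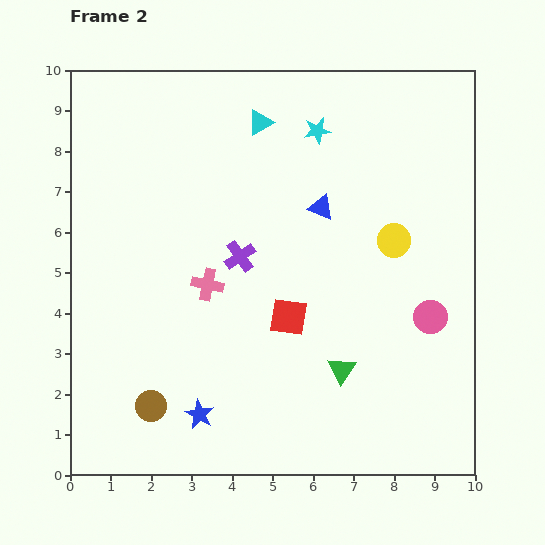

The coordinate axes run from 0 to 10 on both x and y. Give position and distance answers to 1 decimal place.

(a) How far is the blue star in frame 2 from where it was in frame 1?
1.6

The blue star moved from (4.6, 2.3) to (3.2, 1.5), a distance of √(1.4² + 0.8²) ≈ 1.6.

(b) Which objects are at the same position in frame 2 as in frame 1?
the red square, the brown circle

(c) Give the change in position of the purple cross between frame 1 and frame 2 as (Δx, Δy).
(2.8, -1.8)

The purple cross was at (1.4, 7.2) in frame 1 and (4.2, 5.4) in frame 2.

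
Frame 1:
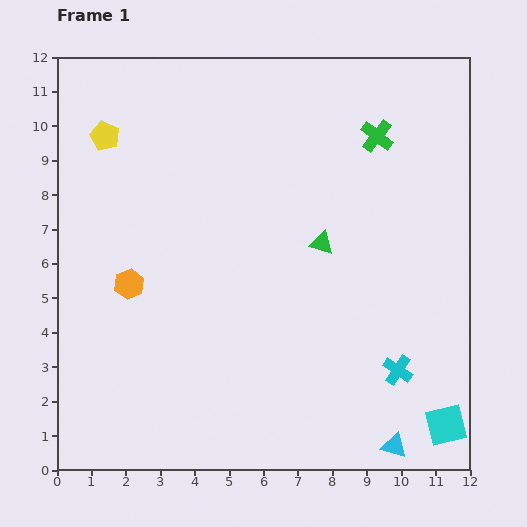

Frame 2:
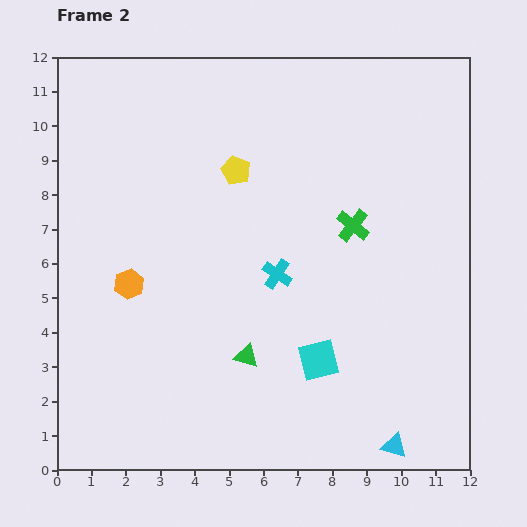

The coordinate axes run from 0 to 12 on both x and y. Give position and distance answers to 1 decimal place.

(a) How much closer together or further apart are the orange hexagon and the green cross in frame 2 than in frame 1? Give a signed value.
-1.7

Distance in frame 1: 8.4. Distance in frame 2: 6.7.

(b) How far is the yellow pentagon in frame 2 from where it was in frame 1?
3.9

The yellow pentagon moved from (1.4, 9.7) to (5.2, 8.7), a distance of √(3.8² + 1.0²) ≈ 3.9.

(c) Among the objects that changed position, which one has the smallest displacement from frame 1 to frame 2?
the green cross

(moved 2.7)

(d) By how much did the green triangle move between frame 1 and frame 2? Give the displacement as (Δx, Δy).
(-2.2, -3.3)

The green triangle was at (7.7, 6.6) in frame 1 and (5.5, 3.3) in frame 2.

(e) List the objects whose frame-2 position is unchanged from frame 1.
the cyan triangle, the orange hexagon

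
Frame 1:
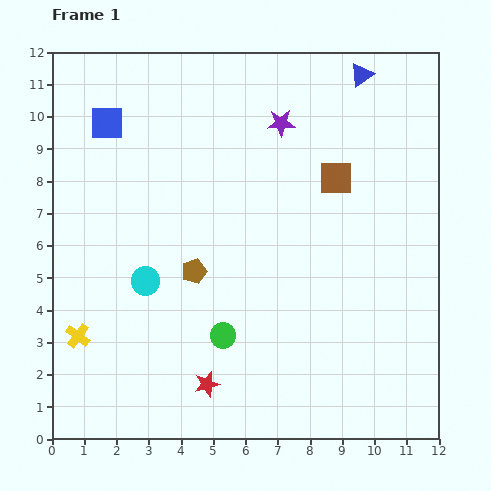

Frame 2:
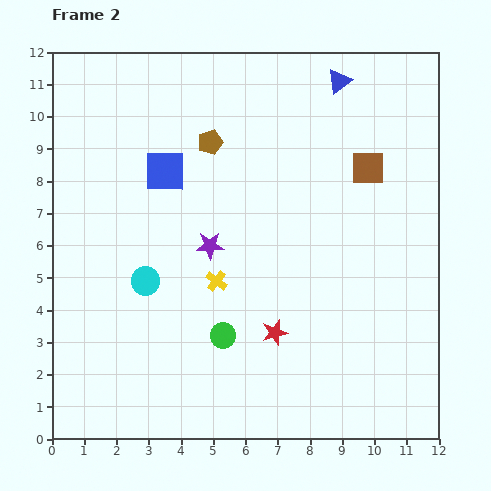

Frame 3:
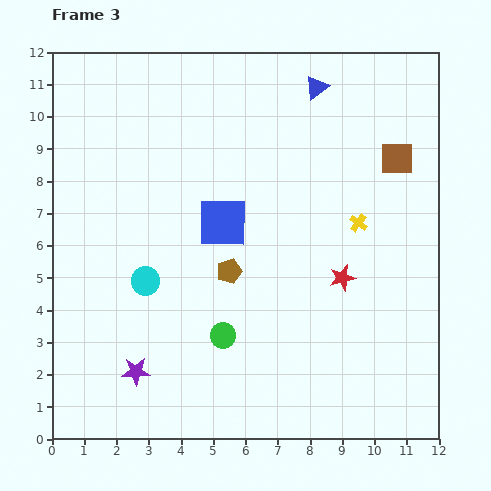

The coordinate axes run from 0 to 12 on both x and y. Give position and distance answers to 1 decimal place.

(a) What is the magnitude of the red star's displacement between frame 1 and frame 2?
2.6

The red star moved from (4.8, 1.7) to (6.9, 3.3), a distance of √(2.1² + 1.6²) ≈ 2.6.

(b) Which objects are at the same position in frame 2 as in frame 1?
the green circle, the cyan circle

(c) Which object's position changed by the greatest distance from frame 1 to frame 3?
the yellow cross

(moved 9.4; next 8.9)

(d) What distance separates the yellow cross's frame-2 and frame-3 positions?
4.8

The yellow cross moved from (5.1, 4.9) to (9.5, 6.7), a distance of √(4.4² + 1.8²) ≈ 4.8.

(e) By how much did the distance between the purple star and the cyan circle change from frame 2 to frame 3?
+0.5

Distance in frame 2: 2.3. Distance in frame 3: 2.8.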